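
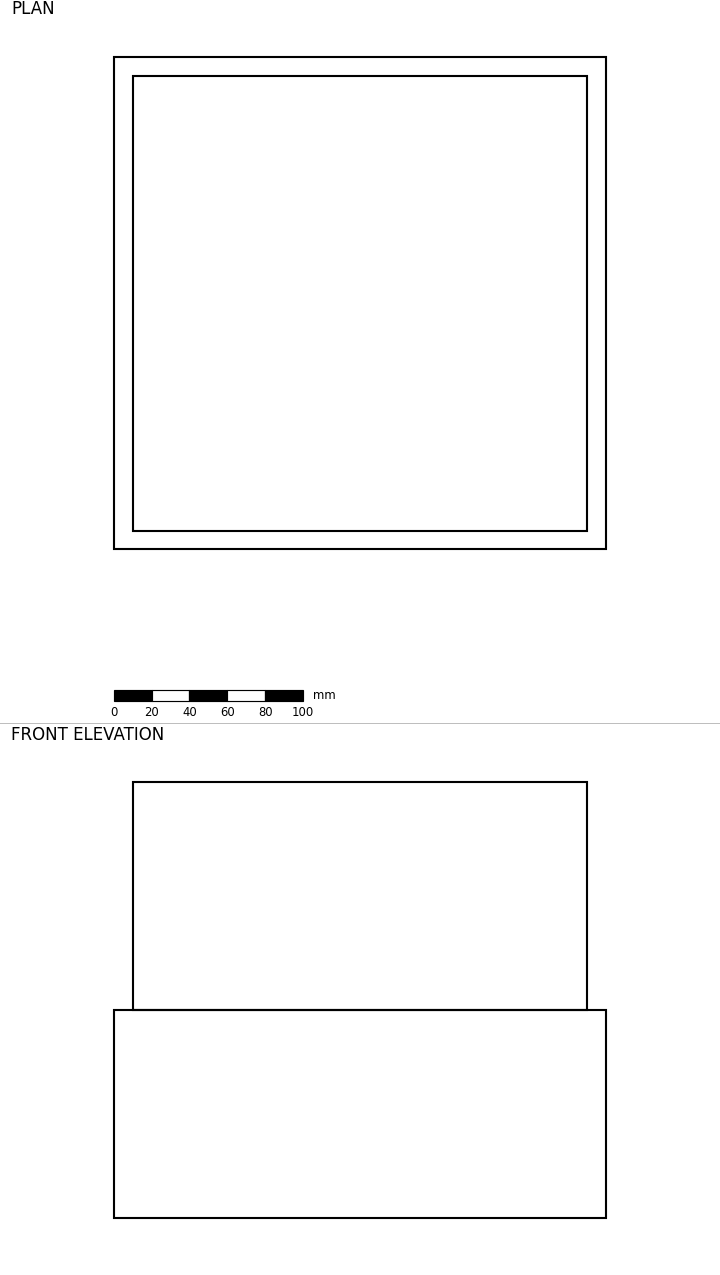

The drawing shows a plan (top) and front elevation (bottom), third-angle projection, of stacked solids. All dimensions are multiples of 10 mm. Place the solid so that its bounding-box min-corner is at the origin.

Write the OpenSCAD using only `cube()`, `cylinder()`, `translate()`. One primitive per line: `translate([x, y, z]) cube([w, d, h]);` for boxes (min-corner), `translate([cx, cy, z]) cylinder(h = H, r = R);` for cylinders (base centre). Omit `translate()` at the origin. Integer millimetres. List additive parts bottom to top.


cube([260, 260, 110]);
translate([10, 10, 110]) cube([240, 240, 120]);


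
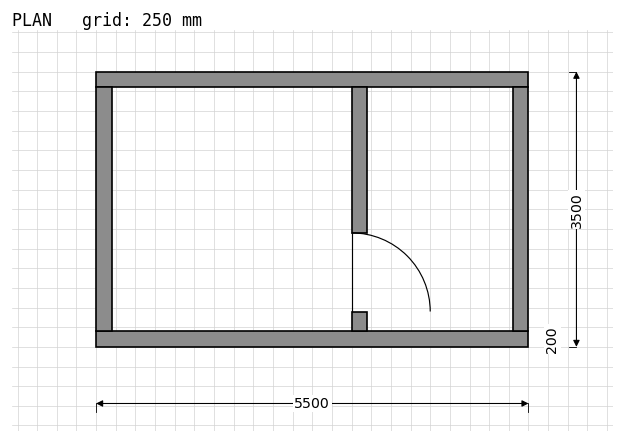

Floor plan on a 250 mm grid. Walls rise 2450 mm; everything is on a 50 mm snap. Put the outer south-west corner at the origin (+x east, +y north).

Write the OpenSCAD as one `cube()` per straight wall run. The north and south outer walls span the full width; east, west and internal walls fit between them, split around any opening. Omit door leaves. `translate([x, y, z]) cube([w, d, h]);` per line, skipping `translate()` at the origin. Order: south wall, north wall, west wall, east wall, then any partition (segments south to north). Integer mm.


cube([5500, 200, 2450]);
translate([0, 3300, 0]) cube([5500, 200, 2450]);
translate([0, 200, 0]) cube([200, 3100, 2450]);
translate([5300, 200, 0]) cube([200, 3100, 2450]);
translate([3250, 200, 0]) cube([200, 250, 2450]);
translate([3250, 1450, 0]) cube([200, 1850, 2450]);


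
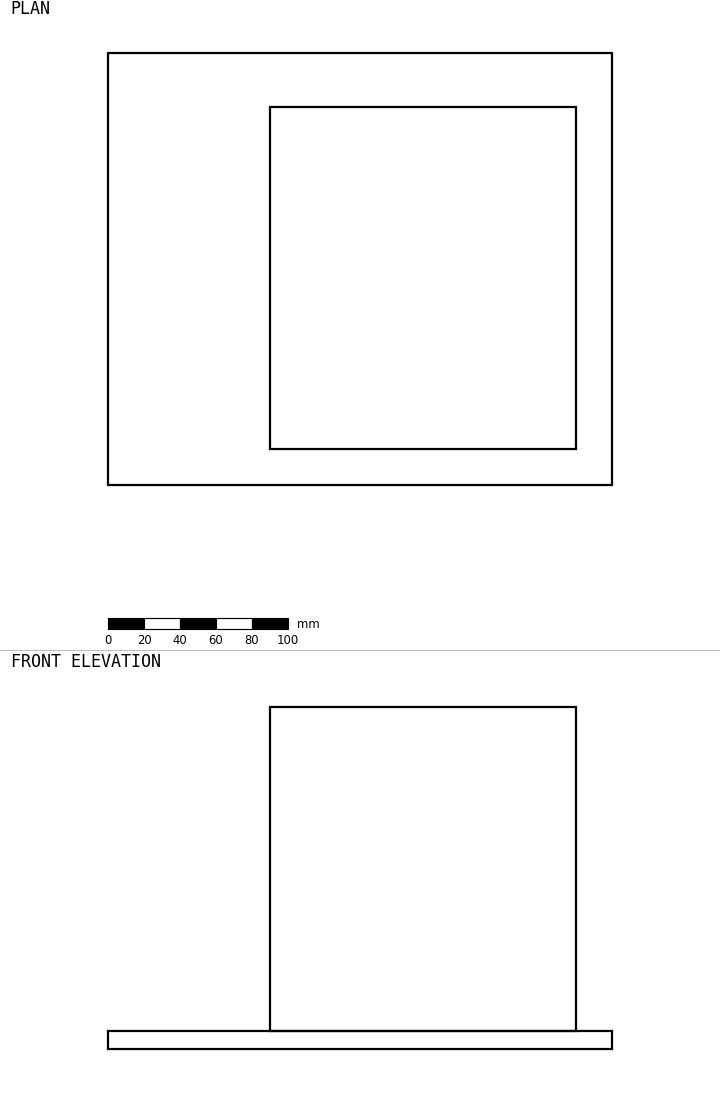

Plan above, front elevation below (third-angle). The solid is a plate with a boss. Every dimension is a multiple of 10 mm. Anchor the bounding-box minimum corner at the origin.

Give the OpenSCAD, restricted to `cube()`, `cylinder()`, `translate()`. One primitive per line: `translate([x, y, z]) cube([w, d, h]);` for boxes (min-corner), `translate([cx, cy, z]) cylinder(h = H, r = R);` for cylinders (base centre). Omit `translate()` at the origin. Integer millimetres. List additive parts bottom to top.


cube([280, 240, 10]);
translate([90, 20, 10]) cube([170, 190, 180]);


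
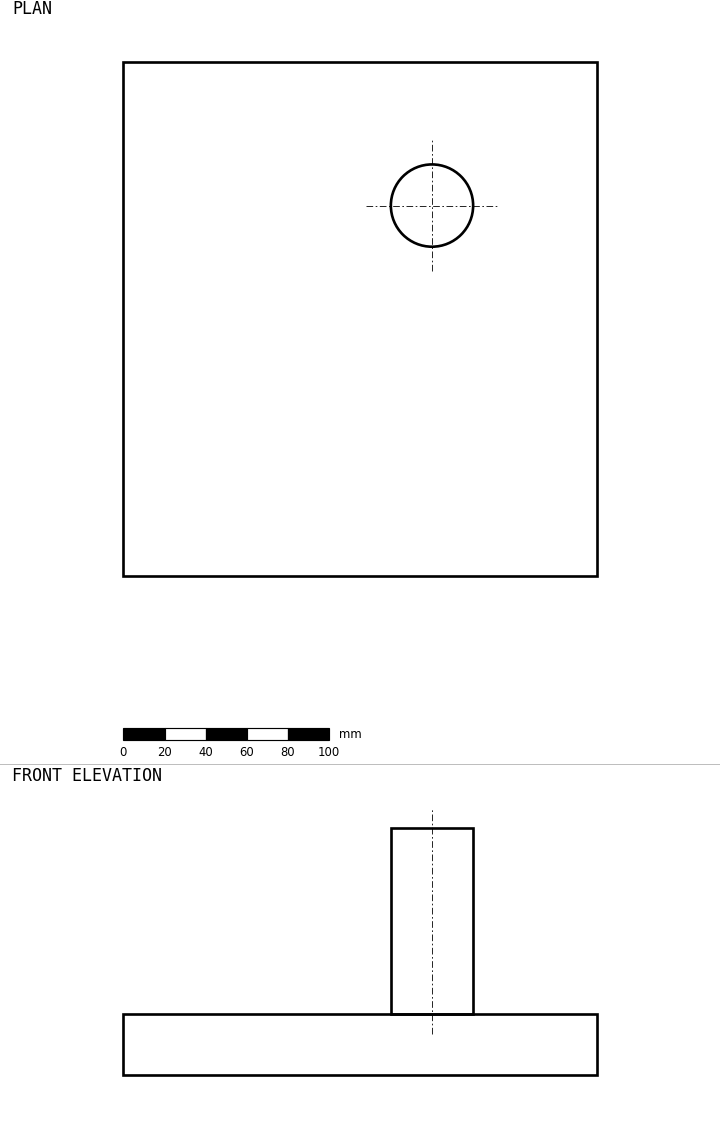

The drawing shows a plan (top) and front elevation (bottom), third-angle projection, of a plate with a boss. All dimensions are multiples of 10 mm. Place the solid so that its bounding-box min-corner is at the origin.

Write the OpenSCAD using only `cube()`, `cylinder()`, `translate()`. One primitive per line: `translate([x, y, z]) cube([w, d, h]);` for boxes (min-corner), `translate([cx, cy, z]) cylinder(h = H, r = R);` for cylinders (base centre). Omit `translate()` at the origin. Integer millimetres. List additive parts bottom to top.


cube([230, 250, 30]);
translate([150, 180, 30]) cylinder(h = 90, r = 20);


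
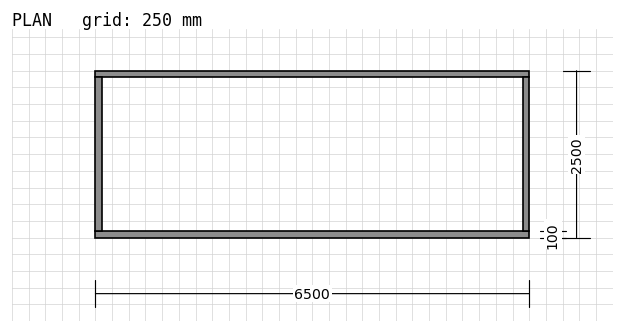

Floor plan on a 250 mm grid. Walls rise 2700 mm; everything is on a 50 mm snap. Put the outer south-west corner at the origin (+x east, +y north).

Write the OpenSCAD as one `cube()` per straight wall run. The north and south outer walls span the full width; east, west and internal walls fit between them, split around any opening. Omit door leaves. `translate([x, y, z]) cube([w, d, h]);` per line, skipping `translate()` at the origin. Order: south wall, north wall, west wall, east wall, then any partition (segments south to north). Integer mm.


cube([6500, 100, 2700]);
translate([0, 2400, 0]) cube([6500, 100, 2700]);
translate([0, 100, 0]) cube([100, 2300, 2700]);
translate([6400, 100, 0]) cube([100, 2300, 2700]);


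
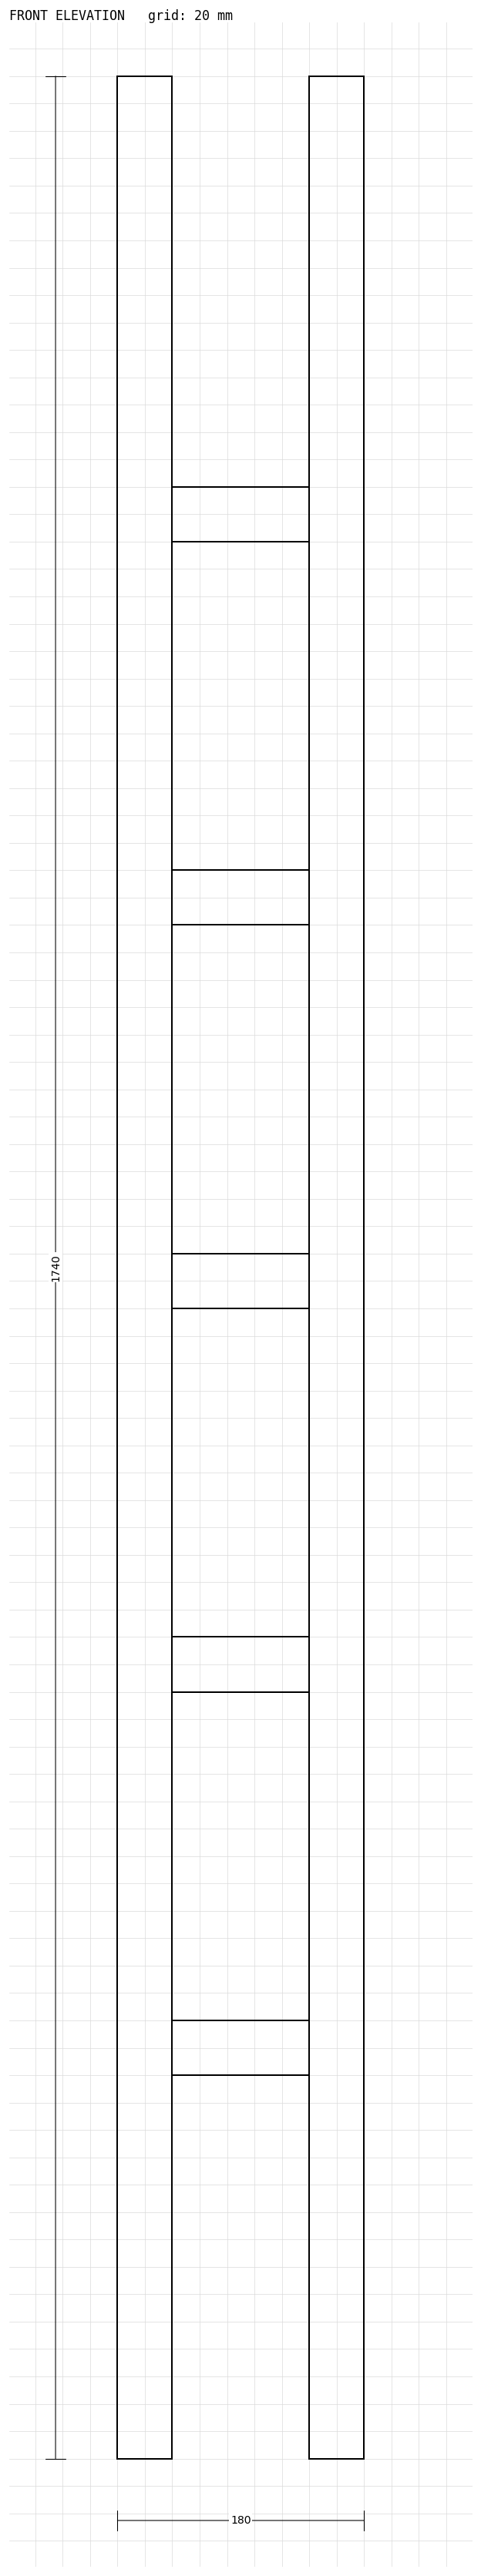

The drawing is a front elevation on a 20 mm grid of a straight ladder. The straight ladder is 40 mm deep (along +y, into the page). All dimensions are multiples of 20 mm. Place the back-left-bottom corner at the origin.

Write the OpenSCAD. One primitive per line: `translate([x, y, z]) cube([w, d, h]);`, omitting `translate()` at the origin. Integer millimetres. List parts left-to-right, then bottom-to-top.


cube([40, 40, 1740]);
translate([40, 0, 280]) cube([100, 40, 40]);
translate([40, 0, 560]) cube([100, 40, 40]);
translate([40, 0, 840]) cube([100, 40, 40]);
translate([40, 0, 1120]) cube([100, 40, 40]);
translate([40, 0, 1400]) cube([100, 40, 40]);
translate([140, 0, 0]) cube([40, 40, 1740]);


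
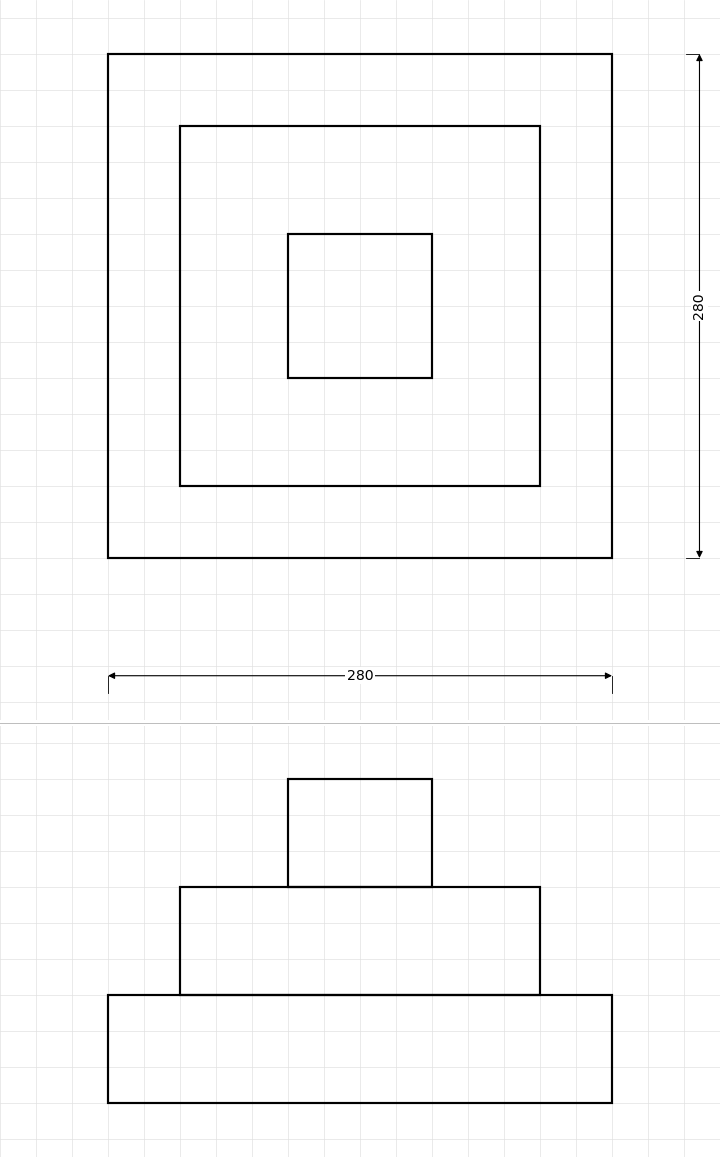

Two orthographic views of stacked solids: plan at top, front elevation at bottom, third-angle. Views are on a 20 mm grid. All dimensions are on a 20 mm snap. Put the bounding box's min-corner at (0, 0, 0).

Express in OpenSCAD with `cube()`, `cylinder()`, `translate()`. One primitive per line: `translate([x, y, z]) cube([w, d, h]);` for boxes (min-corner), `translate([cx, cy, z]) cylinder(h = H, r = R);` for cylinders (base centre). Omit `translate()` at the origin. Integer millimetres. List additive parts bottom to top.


cube([280, 280, 60]);
translate([40, 40, 60]) cube([200, 200, 60]);
translate([100, 100, 120]) cube([80, 80, 60]);


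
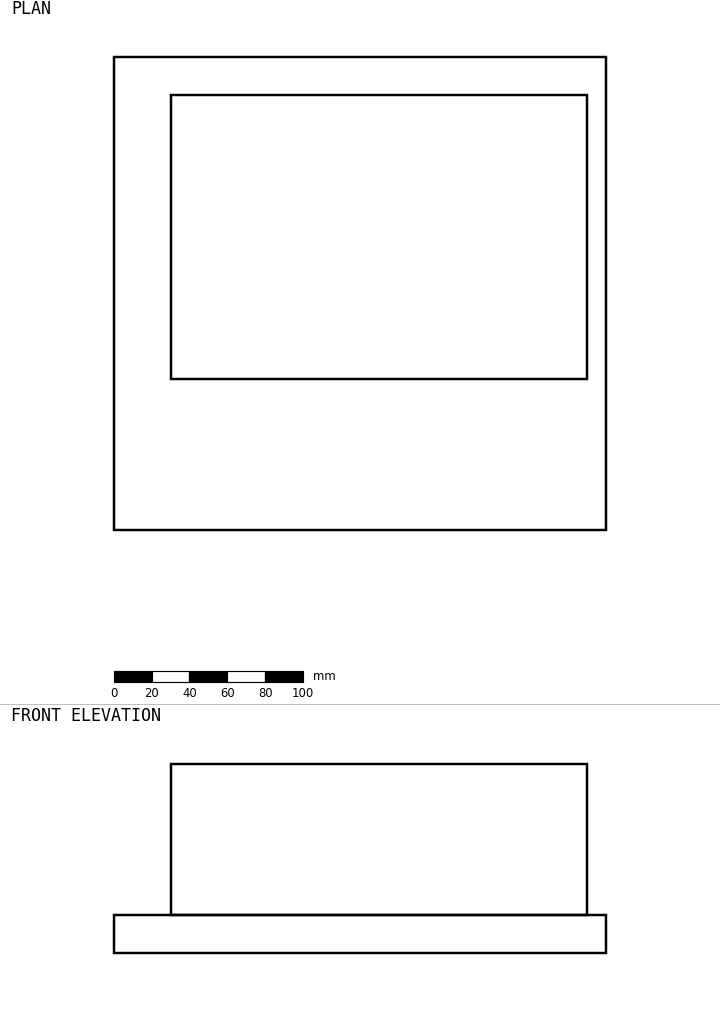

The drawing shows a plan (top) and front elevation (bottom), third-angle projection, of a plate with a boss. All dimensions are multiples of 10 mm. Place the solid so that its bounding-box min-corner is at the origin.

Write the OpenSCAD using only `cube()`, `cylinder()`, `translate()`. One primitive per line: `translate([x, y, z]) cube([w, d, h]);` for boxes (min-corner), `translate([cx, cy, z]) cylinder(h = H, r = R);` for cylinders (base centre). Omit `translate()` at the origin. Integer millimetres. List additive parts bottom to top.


cube([260, 250, 20]);
translate([30, 80, 20]) cube([220, 150, 80]);


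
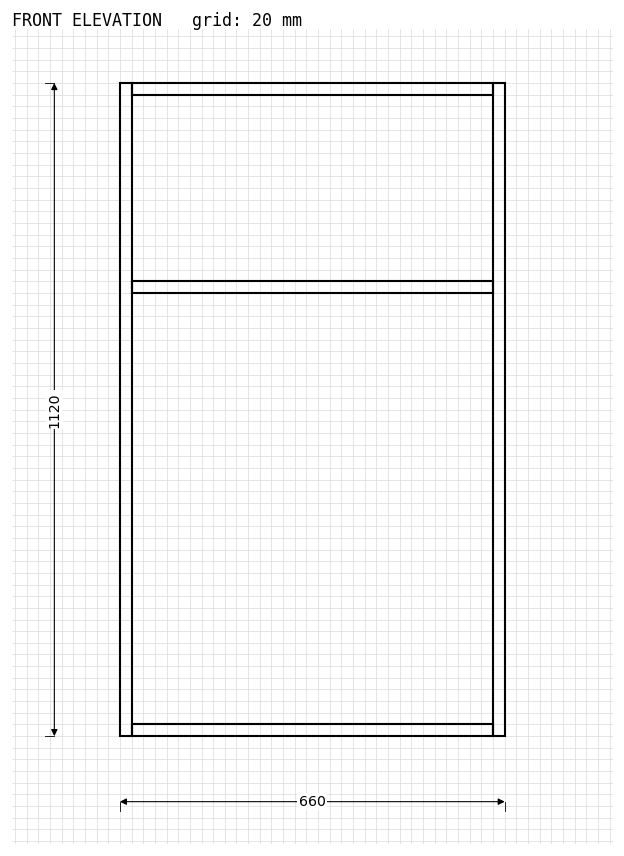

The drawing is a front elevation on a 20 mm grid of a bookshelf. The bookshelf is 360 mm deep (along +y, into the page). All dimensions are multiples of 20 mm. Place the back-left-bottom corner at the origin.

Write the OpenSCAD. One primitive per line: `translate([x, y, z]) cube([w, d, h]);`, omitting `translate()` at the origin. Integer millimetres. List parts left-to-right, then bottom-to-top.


cube([20, 360, 1120]);
translate([20, 0, 0]) cube([620, 360, 20]);
translate([20, 0, 760]) cube([620, 360, 20]);
translate([20, 0, 1100]) cube([620, 360, 20]);
translate([640, 0, 0]) cube([20, 360, 1120]);


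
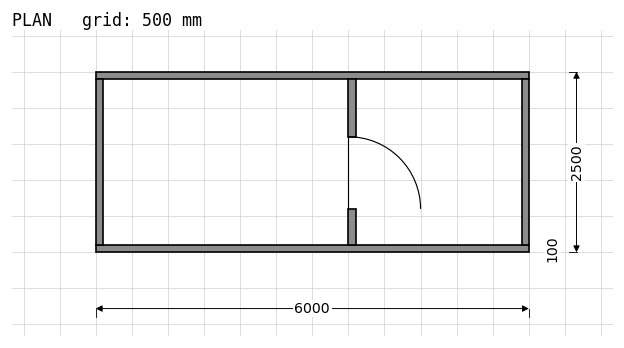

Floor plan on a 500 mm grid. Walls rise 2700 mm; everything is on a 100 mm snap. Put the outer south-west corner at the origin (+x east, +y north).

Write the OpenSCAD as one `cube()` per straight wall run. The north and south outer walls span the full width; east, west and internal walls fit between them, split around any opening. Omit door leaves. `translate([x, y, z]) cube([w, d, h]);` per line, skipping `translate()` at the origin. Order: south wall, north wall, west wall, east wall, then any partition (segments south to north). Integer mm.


cube([6000, 100, 2700]);
translate([0, 2400, 0]) cube([6000, 100, 2700]);
translate([0, 100, 0]) cube([100, 2300, 2700]);
translate([5900, 100, 0]) cube([100, 2300, 2700]);
translate([3500, 100, 0]) cube([100, 500, 2700]);
translate([3500, 1600, 0]) cube([100, 800, 2700]);


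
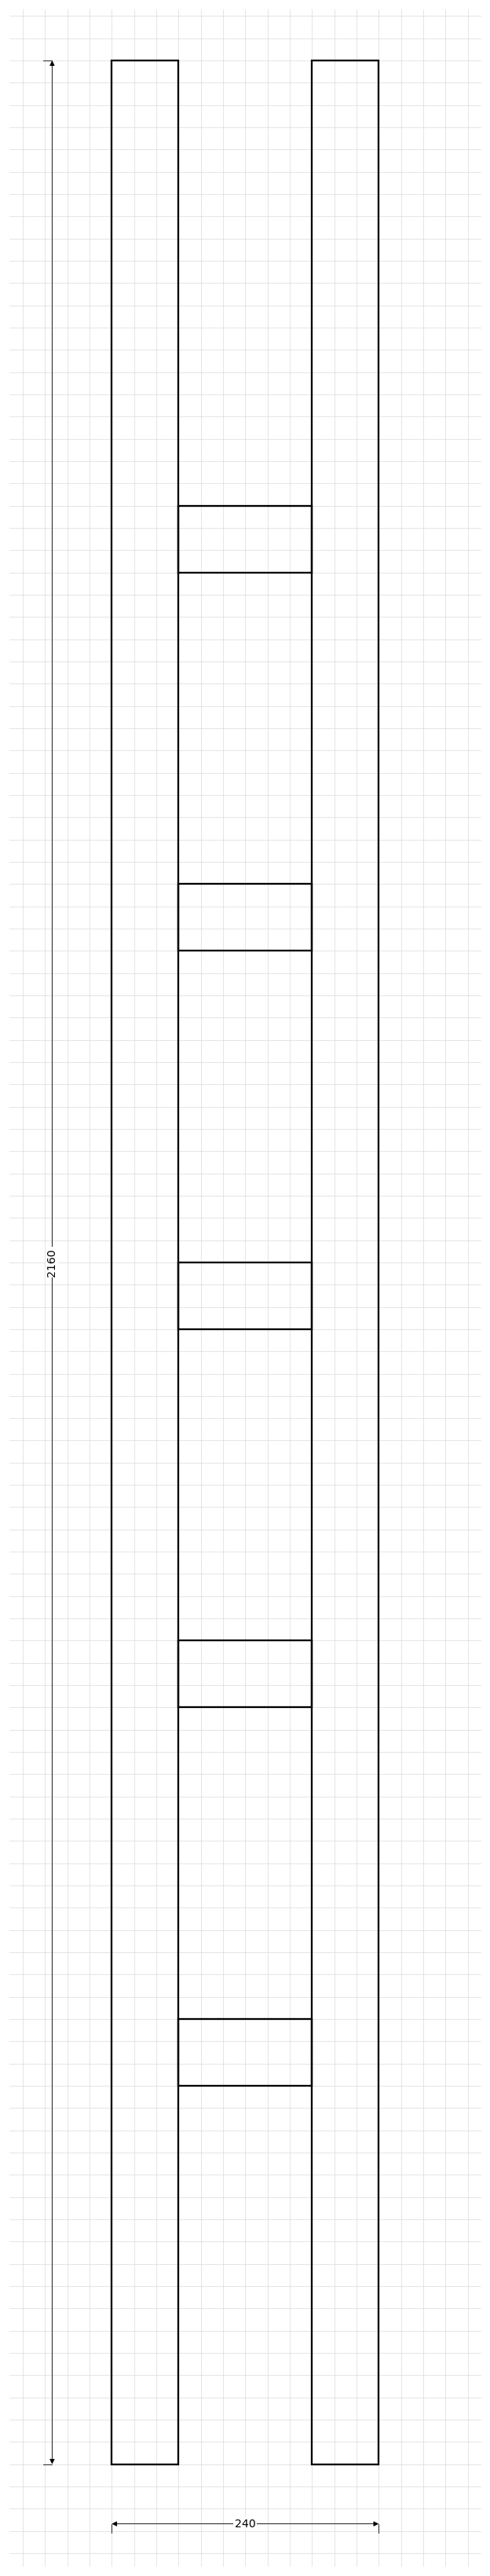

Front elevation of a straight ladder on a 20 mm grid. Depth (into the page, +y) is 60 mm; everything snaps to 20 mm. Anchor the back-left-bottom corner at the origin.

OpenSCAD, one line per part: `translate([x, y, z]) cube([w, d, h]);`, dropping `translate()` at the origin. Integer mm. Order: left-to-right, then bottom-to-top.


cube([60, 60, 2160]);
translate([60, 0, 340]) cube([120, 60, 60]);
translate([60, 0, 680]) cube([120, 60, 60]);
translate([60, 0, 1020]) cube([120, 60, 60]);
translate([60, 0, 1360]) cube([120, 60, 60]);
translate([60, 0, 1700]) cube([120, 60, 60]);
translate([180, 0, 0]) cube([60, 60, 2160]);


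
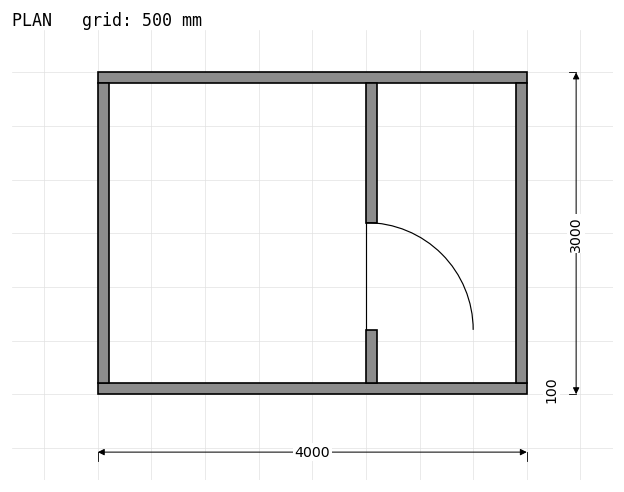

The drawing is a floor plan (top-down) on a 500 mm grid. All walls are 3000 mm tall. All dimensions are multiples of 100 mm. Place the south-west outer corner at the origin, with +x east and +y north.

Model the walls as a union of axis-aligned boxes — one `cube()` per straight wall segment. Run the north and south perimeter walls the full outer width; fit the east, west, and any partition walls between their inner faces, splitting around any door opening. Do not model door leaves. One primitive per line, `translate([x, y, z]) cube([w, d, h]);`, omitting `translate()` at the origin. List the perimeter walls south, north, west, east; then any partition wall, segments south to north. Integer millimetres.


cube([4000, 100, 3000]);
translate([0, 2900, 0]) cube([4000, 100, 3000]);
translate([0, 100, 0]) cube([100, 2800, 3000]);
translate([3900, 100, 0]) cube([100, 2800, 3000]);
translate([2500, 100, 0]) cube([100, 500, 3000]);
translate([2500, 1600, 0]) cube([100, 1300, 3000]);


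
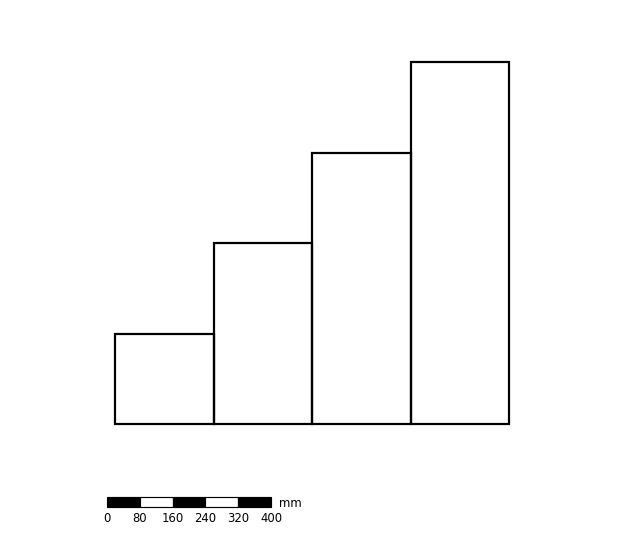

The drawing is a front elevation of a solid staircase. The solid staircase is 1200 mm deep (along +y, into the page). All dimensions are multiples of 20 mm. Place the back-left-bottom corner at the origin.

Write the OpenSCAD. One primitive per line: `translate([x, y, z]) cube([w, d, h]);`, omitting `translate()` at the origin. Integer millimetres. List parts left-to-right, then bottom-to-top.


cube([240, 1200, 220]);
translate([240, 0, 0]) cube([240, 1200, 440]);
translate([480, 0, 0]) cube([240, 1200, 660]);
translate([720, 0, 0]) cube([240, 1200, 880]);


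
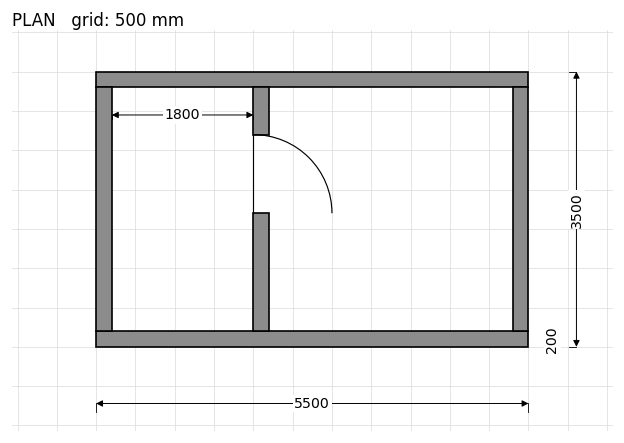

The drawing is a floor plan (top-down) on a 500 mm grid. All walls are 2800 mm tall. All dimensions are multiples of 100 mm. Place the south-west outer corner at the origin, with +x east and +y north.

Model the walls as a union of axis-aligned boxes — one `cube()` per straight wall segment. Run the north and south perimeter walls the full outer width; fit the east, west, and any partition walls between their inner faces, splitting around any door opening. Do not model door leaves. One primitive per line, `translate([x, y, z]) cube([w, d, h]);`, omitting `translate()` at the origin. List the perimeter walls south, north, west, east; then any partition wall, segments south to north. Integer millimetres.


cube([5500, 200, 2800]);
translate([0, 3300, 0]) cube([5500, 200, 2800]);
translate([0, 200, 0]) cube([200, 3100, 2800]);
translate([5300, 200, 0]) cube([200, 3100, 2800]);
translate([2000, 200, 0]) cube([200, 1500, 2800]);
translate([2000, 2700, 0]) cube([200, 600, 2800]);


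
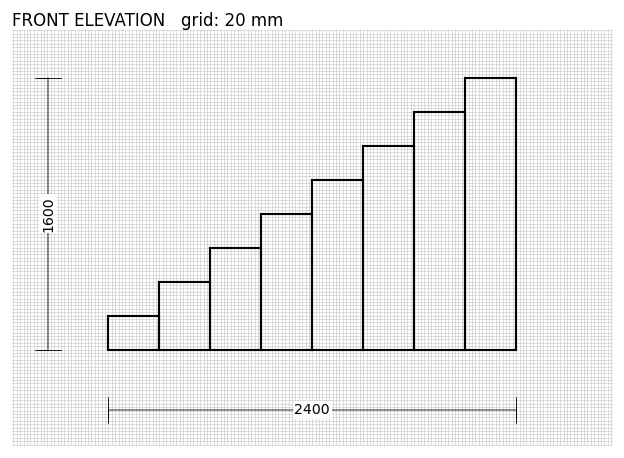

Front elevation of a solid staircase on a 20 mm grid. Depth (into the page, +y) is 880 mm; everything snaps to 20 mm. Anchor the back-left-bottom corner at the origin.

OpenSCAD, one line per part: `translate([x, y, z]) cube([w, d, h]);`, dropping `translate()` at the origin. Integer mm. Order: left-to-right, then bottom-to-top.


cube([300, 880, 200]);
translate([300, 0, 0]) cube([300, 880, 400]);
translate([600, 0, 0]) cube([300, 880, 600]);
translate([900, 0, 0]) cube([300, 880, 800]);
translate([1200, 0, 0]) cube([300, 880, 1000]);
translate([1500, 0, 0]) cube([300, 880, 1200]);
translate([1800, 0, 0]) cube([300, 880, 1400]);
translate([2100, 0, 0]) cube([300, 880, 1600]);


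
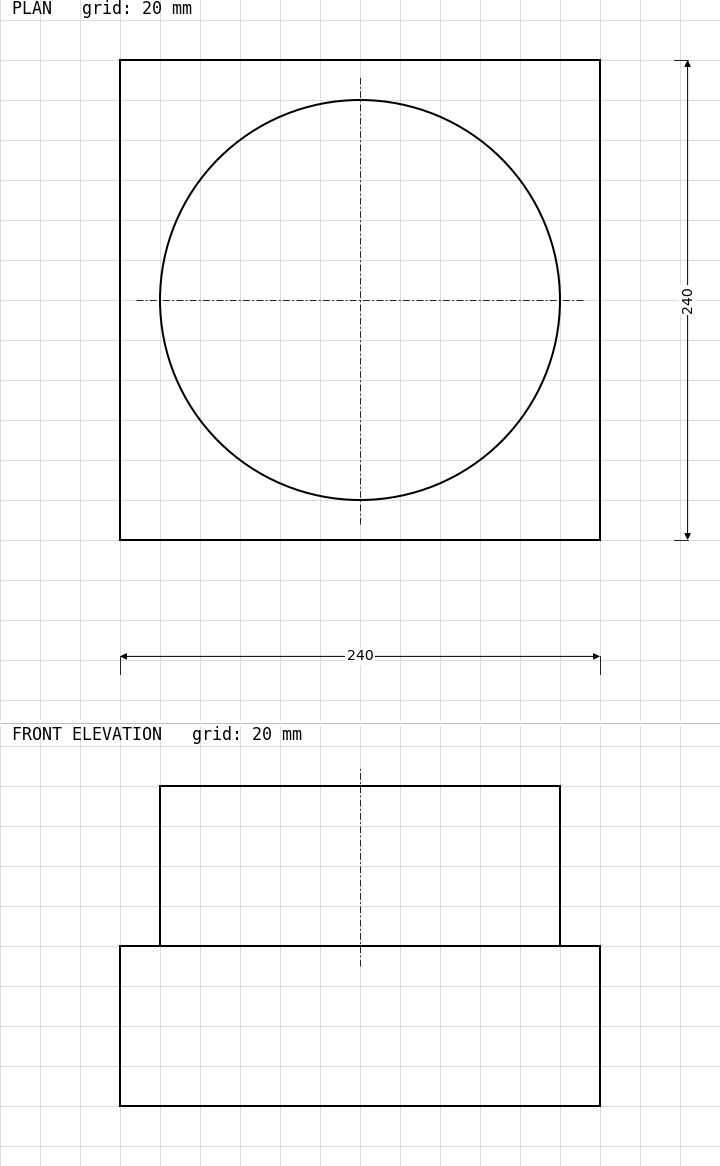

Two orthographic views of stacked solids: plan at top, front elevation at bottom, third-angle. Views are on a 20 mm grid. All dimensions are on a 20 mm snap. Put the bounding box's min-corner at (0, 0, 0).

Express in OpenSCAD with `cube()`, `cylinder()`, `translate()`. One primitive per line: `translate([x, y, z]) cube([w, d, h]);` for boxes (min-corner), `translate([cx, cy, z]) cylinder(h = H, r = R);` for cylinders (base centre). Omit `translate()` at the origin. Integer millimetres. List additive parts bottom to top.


cube([240, 240, 80]);
translate([120, 120, 80]) cylinder(h = 80, r = 100);


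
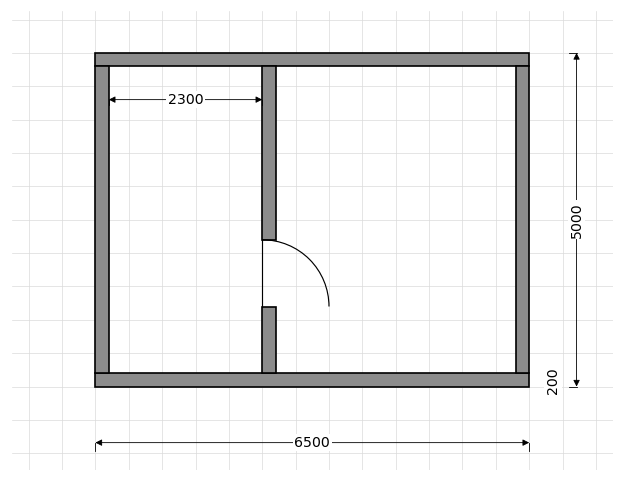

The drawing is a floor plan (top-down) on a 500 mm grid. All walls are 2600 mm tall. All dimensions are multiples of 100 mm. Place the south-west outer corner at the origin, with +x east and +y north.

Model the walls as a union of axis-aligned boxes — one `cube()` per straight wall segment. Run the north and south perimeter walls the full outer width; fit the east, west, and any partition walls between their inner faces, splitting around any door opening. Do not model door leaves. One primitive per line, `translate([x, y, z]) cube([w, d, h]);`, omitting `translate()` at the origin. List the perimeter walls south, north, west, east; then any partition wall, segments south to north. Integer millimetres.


cube([6500, 200, 2600]);
translate([0, 4800, 0]) cube([6500, 200, 2600]);
translate([0, 200, 0]) cube([200, 4600, 2600]);
translate([6300, 200, 0]) cube([200, 4600, 2600]);
translate([2500, 200, 0]) cube([200, 1000, 2600]);
translate([2500, 2200, 0]) cube([200, 2600, 2600]);


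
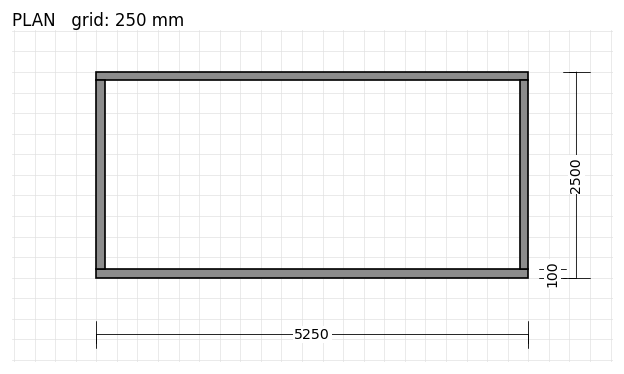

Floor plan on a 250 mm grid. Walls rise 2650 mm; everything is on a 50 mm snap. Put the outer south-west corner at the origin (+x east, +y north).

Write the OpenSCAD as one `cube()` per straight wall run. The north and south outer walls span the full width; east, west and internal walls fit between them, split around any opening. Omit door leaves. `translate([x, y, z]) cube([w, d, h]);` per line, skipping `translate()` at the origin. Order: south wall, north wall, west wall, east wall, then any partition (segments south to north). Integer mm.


cube([5250, 100, 2650]);
translate([0, 2400, 0]) cube([5250, 100, 2650]);
translate([0, 100, 0]) cube([100, 2300, 2650]);
translate([5150, 100, 0]) cube([100, 2300, 2650]);


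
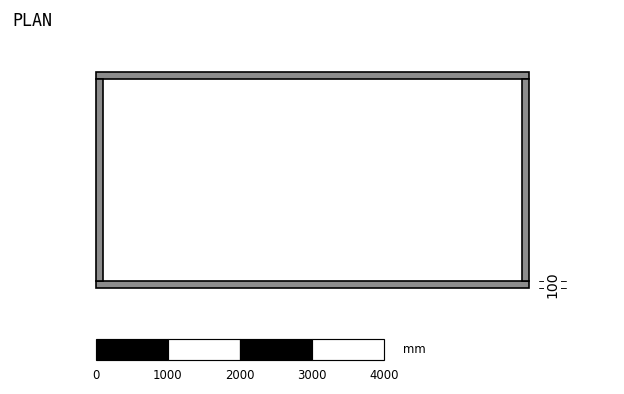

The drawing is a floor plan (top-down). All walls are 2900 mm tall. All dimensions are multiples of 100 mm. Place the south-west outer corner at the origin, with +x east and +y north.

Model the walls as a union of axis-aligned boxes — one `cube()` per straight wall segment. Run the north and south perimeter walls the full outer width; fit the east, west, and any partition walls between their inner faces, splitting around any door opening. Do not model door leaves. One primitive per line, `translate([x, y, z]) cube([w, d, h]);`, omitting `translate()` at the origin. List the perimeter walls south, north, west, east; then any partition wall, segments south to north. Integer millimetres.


cube([6000, 100, 2900]);
translate([0, 2900, 0]) cube([6000, 100, 2900]);
translate([0, 100, 0]) cube([100, 2800, 2900]);
translate([5900, 100, 0]) cube([100, 2800, 2900]);


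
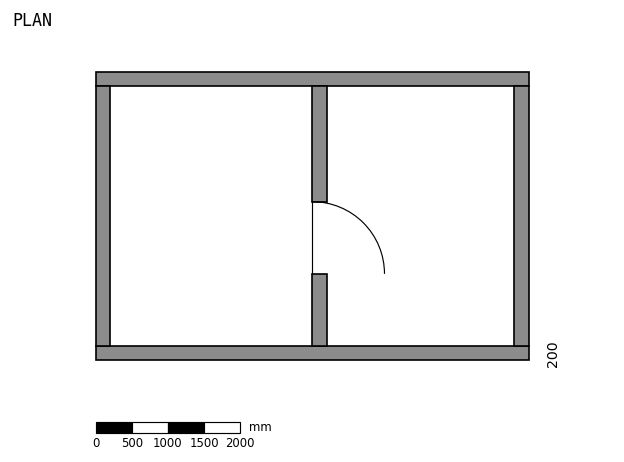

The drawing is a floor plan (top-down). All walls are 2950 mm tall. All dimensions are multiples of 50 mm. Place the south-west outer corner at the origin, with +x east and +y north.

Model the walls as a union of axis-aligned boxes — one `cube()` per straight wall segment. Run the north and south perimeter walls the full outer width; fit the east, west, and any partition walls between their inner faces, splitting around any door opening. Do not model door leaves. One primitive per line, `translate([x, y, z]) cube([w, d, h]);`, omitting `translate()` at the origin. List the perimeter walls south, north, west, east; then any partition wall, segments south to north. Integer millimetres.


cube([6000, 200, 2950]);
translate([0, 3800, 0]) cube([6000, 200, 2950]);
translate([0, 200, 0]) cube([200, 3600, 2950]);
translate([5800, 200, 0]) cube([200, 3600, 2950]);
translate([3000, 200, 0]) cube([200, 1000, 2950]);
translate([3000, 2200, 0]) cube([200, 1600, 2950]);


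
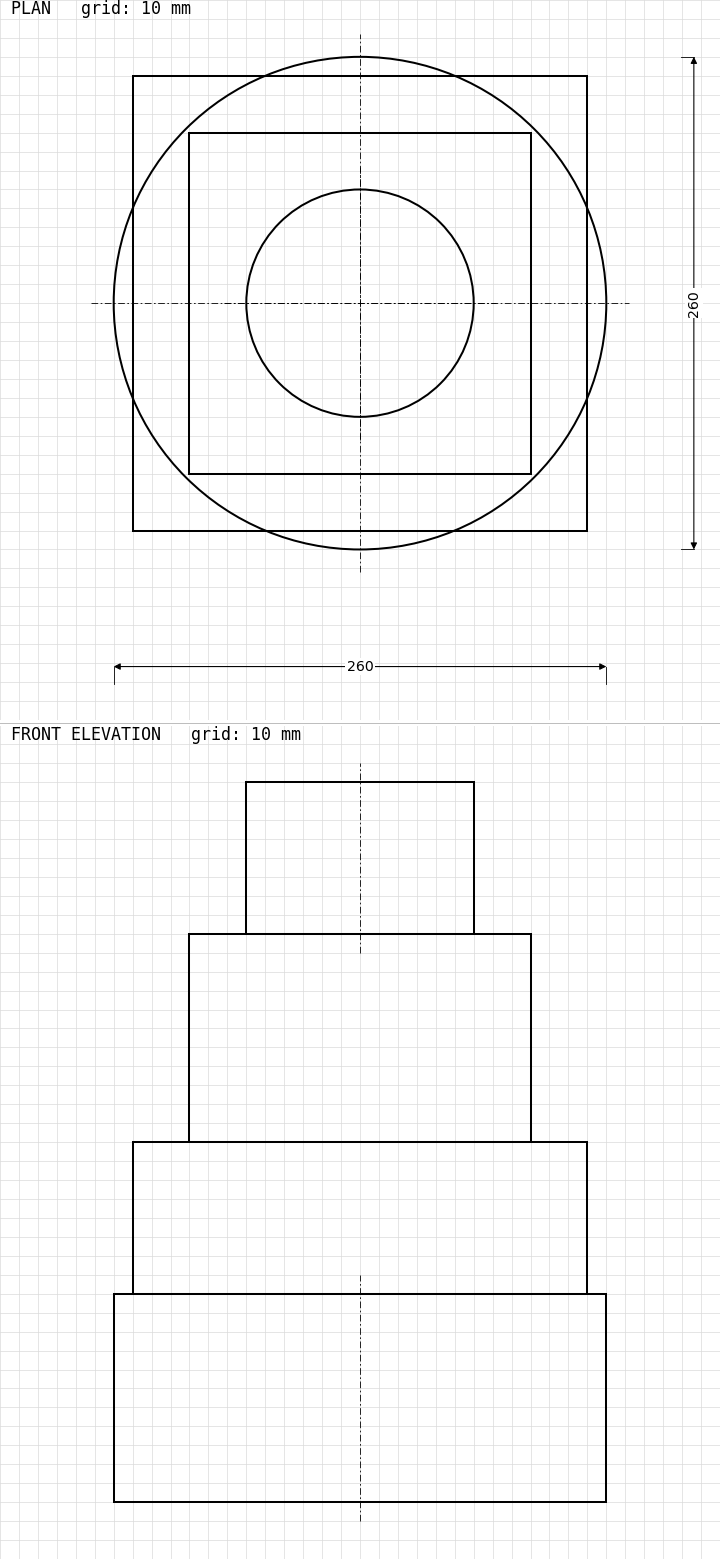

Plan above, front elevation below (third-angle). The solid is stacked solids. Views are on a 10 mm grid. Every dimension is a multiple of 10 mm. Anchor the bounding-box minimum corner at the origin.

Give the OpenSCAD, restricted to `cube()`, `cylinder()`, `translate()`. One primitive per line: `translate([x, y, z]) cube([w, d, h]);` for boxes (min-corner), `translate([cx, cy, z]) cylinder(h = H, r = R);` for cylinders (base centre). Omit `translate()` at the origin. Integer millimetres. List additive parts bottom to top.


translate([130, 130, 0]) cylinder(h = 110, r = 130);
translate([10, 10, 110]) cube([240, 240, 80]);
translate([40, 40, 190]) cube([180, 180, 110]);
translate([130, 130, 300]) cylinder(h = 80, r = 60);


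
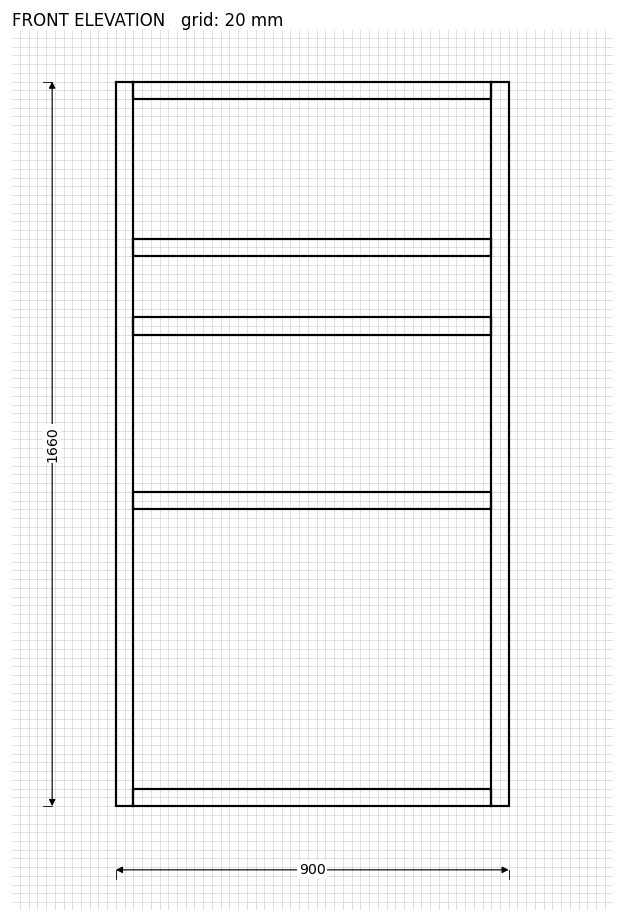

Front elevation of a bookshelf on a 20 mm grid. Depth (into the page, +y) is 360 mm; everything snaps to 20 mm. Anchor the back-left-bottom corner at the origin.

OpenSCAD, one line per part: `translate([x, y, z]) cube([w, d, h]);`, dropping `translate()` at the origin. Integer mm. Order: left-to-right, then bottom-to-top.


cube([40, 360, 1660]);
translate([40, 0, 0]) cube([820, 360, 40]);
translate([40, 0, 680]) cube([820, 360, 40]);
translate([40, 0, 1080]) cube([820, 360, 40]);
translate([40, 0, 1260]) cube([820, 360, 40]);
translate([40, 0, 1620]) cube([820, 360, 40]);
translate([860, 0, 0]) cube([40, 360, 1660]);


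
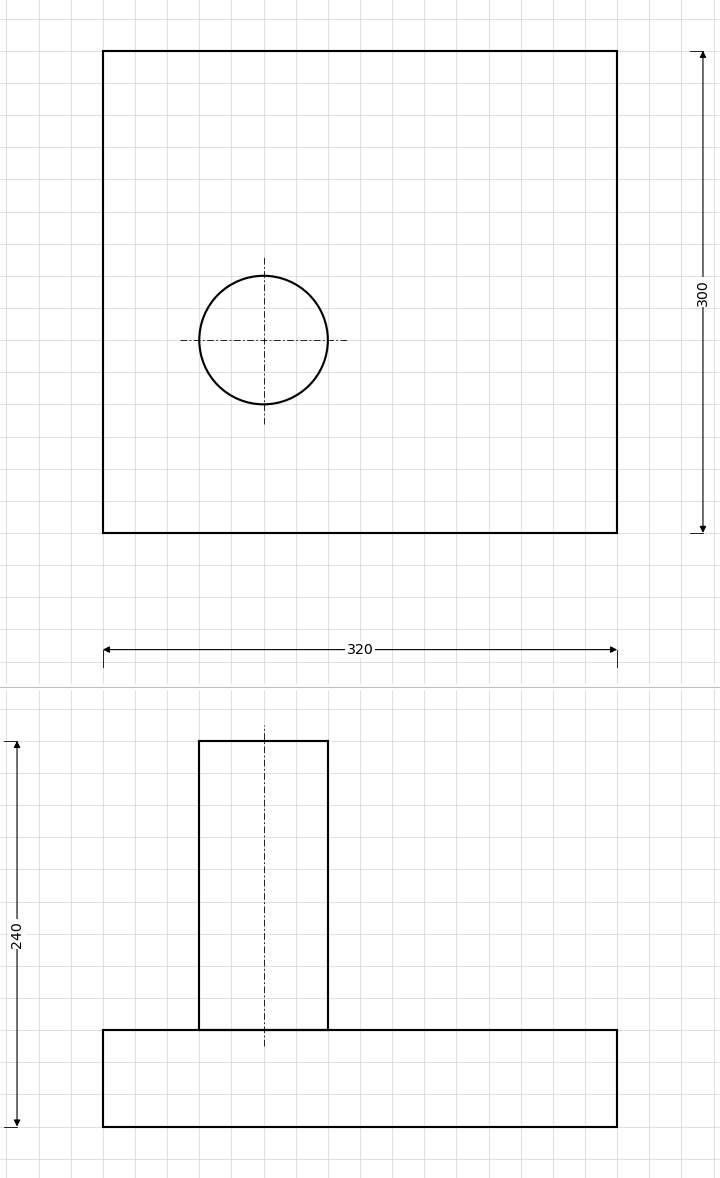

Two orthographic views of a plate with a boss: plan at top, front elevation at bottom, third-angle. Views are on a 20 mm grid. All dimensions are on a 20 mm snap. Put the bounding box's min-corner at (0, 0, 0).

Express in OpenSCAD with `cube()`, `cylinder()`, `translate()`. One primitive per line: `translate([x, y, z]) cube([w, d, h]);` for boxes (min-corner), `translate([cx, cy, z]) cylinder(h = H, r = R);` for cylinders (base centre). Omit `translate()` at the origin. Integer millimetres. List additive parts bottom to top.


cube([320, 300, 60]);
translate([100, 120, 60]) cylinder(h = 180, r = 40);


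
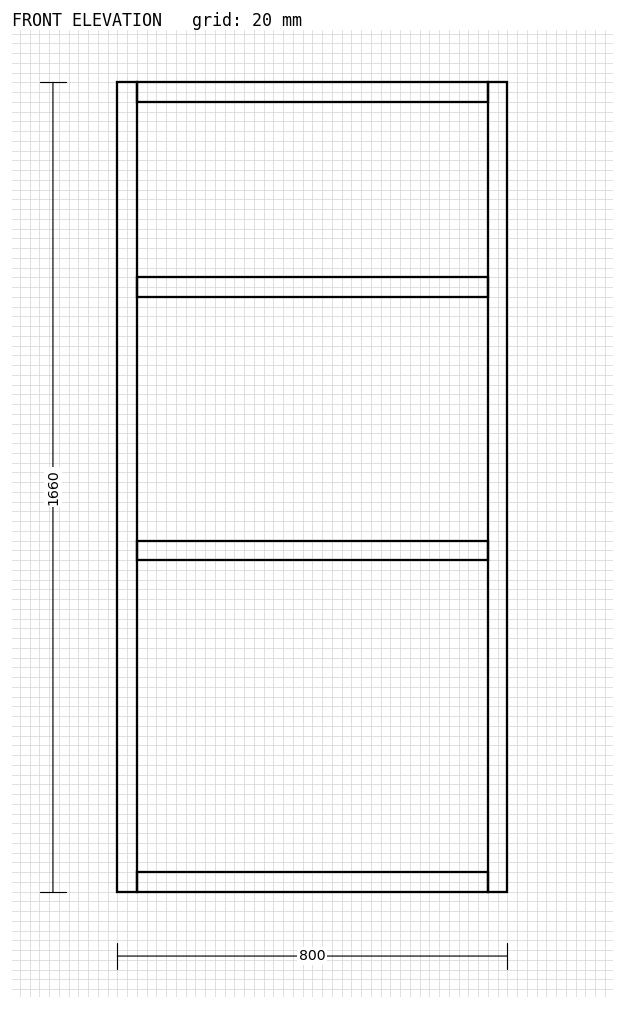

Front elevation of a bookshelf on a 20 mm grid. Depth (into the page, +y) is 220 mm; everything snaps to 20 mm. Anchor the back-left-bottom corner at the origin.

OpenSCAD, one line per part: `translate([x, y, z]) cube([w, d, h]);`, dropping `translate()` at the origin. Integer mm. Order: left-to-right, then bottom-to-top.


cube([40, 220, 1660]);
translate([40, 0, 0]) cube([720, 220, 40]);
translate([40, 0, 680]) cube([720, 220, 40]);
translate([40, 0, 1220]) cube([720, 220, 40]);
translate([40, 0, 1620]) cube([720, 220, 40]);
translate([760, 0, 0]) cube([40, 220, 1660]);


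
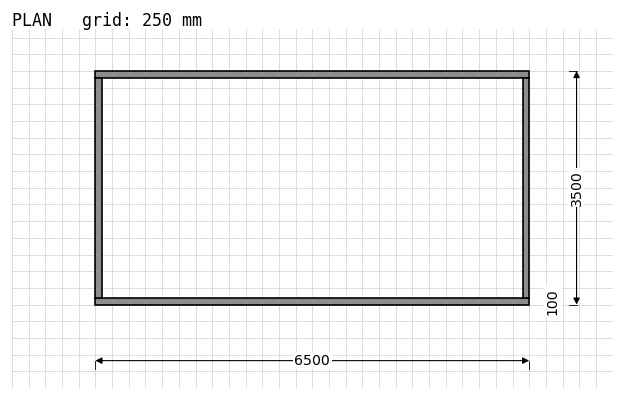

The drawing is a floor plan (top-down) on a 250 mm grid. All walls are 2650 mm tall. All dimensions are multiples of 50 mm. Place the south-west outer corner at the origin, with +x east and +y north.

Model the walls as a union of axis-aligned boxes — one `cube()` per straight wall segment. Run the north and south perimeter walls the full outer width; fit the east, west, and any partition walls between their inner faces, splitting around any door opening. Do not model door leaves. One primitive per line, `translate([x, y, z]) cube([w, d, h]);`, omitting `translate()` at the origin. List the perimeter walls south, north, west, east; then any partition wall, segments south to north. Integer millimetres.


cube([6500, 100, 2650]);
translate([0, 3400, 0]) cube([6500, 100, 2650]);
translate([0, 100, 0]) cube([100, 3300, 2650]);
translate([6400, 100, 0]) cube([100, 3300, 2650]);


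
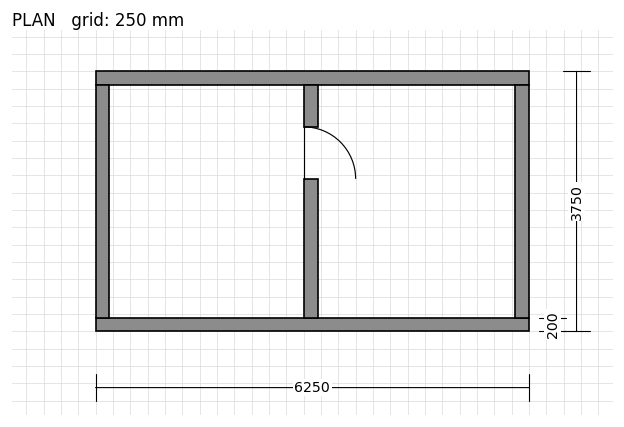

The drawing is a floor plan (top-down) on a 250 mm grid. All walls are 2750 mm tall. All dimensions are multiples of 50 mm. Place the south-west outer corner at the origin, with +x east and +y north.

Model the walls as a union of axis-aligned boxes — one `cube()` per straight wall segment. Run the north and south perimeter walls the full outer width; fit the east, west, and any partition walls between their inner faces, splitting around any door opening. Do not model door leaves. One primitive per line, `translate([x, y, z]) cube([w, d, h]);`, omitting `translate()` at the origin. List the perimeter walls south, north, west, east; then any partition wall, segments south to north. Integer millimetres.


cube([6250, 200, 2750]);
translate([0, 3550, 0]) cube([6250, 200, 2750]);
translate([0, 200, 0]) cube([200, 3350, 2750]);
translate([6050, 200, 0]) cube([200, 3350, 2750]);
translate([3000, 200, 0]) cube([200, 2000, 2750]);
translate([3000, 2950, 0]) cube([200, 600, 2750]);


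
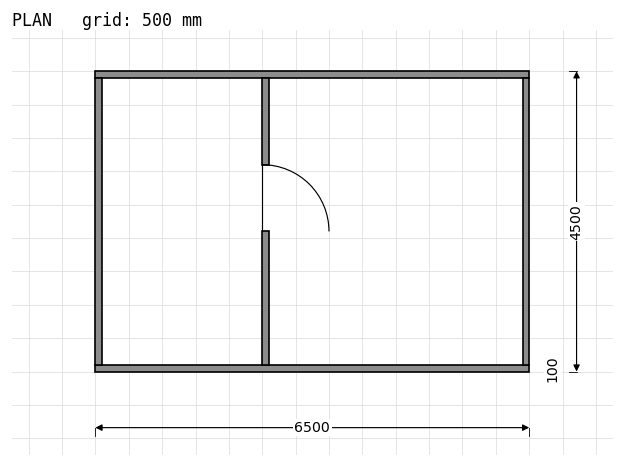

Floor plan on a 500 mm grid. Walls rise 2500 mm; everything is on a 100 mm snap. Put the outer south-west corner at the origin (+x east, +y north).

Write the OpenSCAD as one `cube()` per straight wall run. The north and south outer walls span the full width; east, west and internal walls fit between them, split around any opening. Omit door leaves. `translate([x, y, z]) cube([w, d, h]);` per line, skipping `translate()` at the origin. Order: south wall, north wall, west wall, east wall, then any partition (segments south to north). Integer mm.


cube([6500, 100, 2500]);
translate([0, 4400, 0]) cube([6500, 100, 2500]);
translate([0, 100, 0]) cube([100, 4300, 2500]);
translate([6400, 100, 0]) cube([100, 4300, 2500]);
translate([2500, 100, 0]) cube([100, 2000, 2500]);
translate([2500, 3100, 0]) cube([100, 1300, 2500]);


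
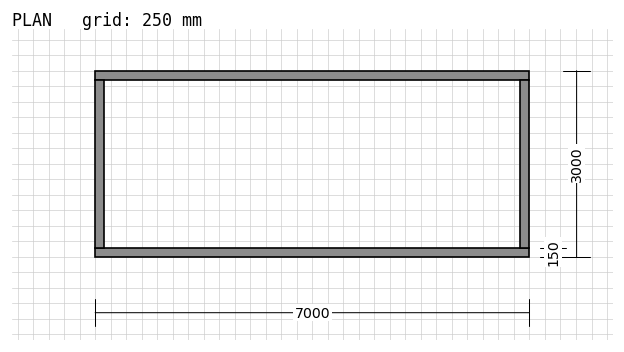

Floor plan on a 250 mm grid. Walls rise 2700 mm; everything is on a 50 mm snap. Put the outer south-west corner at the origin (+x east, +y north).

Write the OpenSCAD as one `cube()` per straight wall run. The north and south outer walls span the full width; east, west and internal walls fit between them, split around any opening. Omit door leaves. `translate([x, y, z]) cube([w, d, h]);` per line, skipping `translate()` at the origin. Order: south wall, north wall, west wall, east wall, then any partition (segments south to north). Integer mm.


cube([7000, 150, 2700]);
translate([0, 2850, 0]) cube([7000, 150, 2700]);
translate([0, 150, 0]) cube([150, 2700, 2700]);
translate([6850, 150, 0]) cube([150, 2700, 2700]);


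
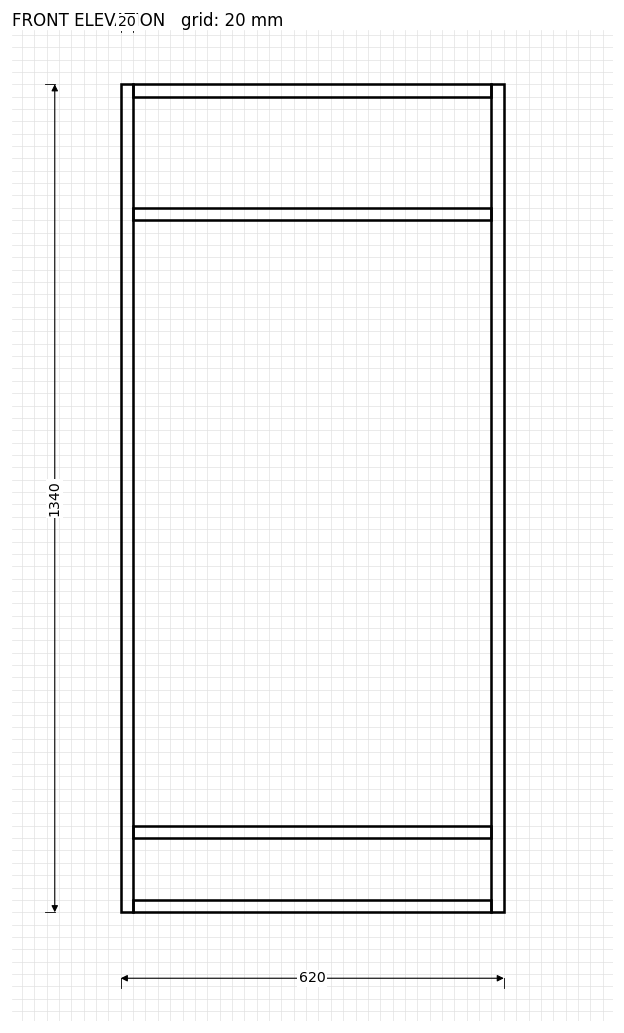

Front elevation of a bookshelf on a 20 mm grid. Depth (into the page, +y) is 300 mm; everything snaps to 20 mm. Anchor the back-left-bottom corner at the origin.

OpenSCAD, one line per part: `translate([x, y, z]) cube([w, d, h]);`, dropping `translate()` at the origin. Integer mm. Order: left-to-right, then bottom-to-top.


cube([20, 300, 1340]);
translate([20, 0, 0]) cube([580, 300, 20]);
translate([20, 0, 120]) cube([580, 300, 20]);
translate([20, 0, 1120]) cube([580, 300, 20]);
translate([20, 0, 1320]) cube([580, 300, 20]);
translate([600, 0, 0]) cube([20, 300, 1340]);


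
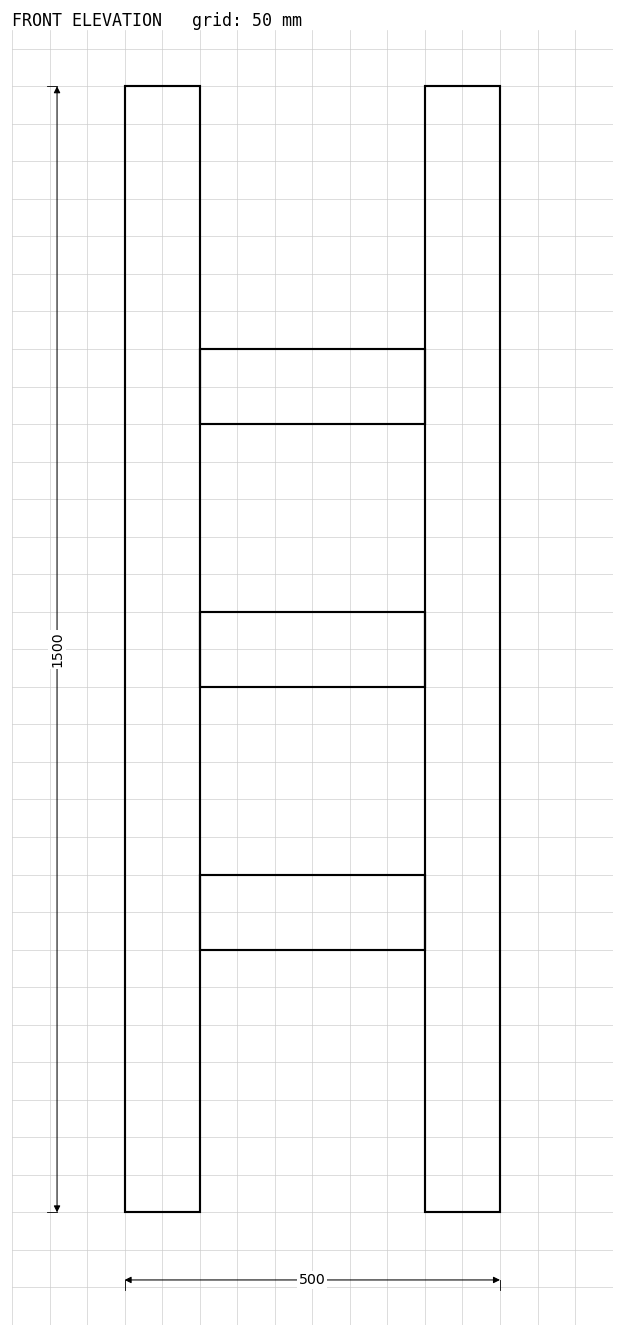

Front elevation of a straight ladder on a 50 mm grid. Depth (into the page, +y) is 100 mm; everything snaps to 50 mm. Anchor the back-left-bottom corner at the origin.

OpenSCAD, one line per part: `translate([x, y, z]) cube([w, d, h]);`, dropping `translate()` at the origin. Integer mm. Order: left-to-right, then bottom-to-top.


cube([100, 100, 1500]);
translate([100, 0, 350]) cube([300, 100, 100]);
translate([100, 0, 700]) cube([300, 100, 100]);
translate([100, 0, 1050]) cube([300, 100, 100]);
translate([400, 0, 0]) cube([100, 100, 1500]);


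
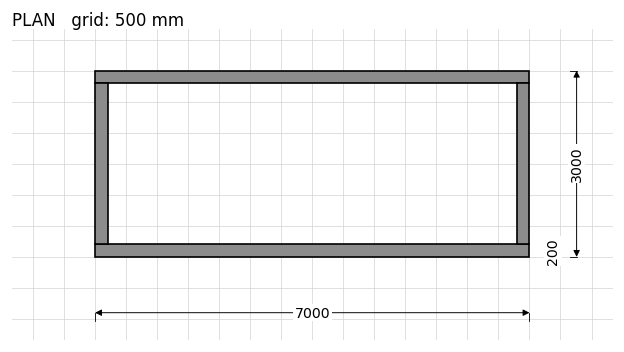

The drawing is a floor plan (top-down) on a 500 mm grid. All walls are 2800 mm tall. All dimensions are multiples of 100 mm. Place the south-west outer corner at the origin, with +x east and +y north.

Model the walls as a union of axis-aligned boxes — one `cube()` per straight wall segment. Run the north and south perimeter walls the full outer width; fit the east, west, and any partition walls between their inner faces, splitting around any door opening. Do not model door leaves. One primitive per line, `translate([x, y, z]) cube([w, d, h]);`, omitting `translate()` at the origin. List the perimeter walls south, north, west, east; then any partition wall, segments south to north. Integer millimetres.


cube([7000, 200, 2800]);
translate([0, 2800, 0]) cube([7000, 200, 2800]);
translate([0, 200, 0]) cube([200, 2600, 2800]);
translate([6800, 200, 0]) cube([200, 2600, 2800]);


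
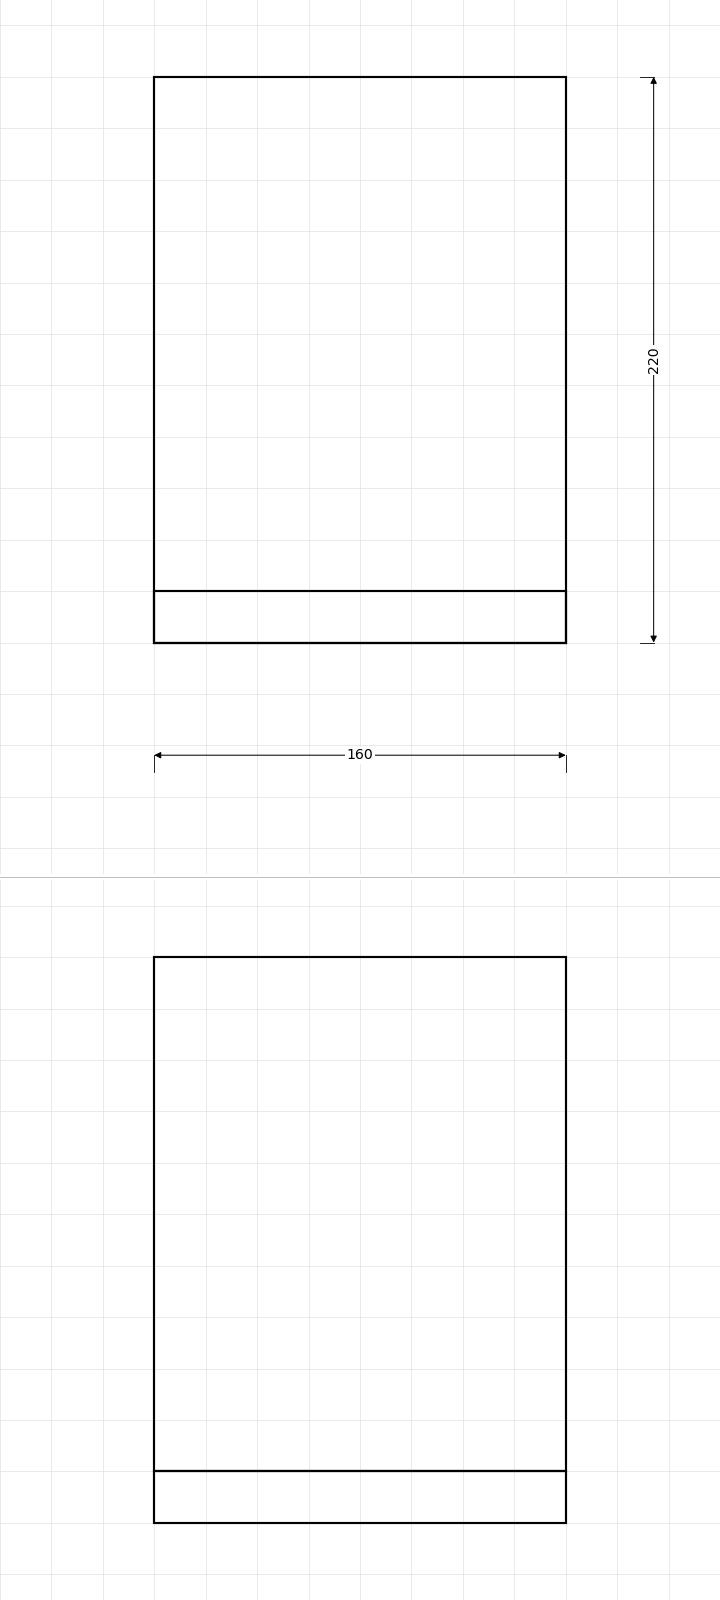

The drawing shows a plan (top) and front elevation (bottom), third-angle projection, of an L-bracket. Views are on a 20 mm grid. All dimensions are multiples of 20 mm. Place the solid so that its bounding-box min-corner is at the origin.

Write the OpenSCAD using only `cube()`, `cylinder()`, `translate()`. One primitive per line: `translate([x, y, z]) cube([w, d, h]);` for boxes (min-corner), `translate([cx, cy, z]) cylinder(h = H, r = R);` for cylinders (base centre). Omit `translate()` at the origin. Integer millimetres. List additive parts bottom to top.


cube([160, 220, 20]);
translate([0, 0, 20]) cube([160, 20, 200]);


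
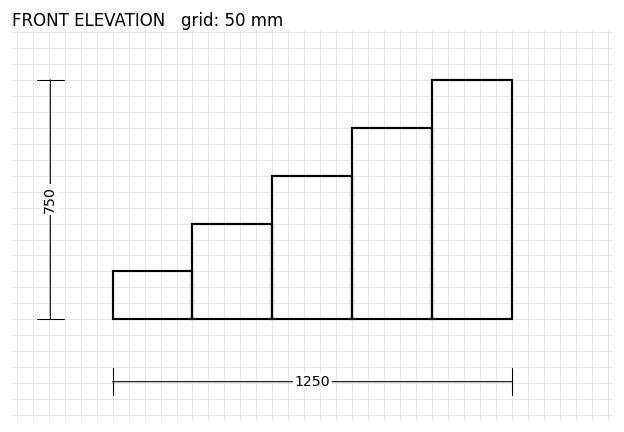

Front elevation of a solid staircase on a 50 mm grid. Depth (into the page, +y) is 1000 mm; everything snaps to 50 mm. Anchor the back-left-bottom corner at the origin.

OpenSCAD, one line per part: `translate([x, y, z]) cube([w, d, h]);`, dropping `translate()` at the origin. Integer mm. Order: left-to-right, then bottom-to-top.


cube([250, 1000, 150]);
translate([250, 0, 0]) cube([250, 1000, 300]);
translate([500, 0, 0]) cube([250, 1000, 450]);
translate([750, 0, 0]) cube([250, 1000, 600]);
translate([1000, 0, 0]) cube([250, 1000, 750]);


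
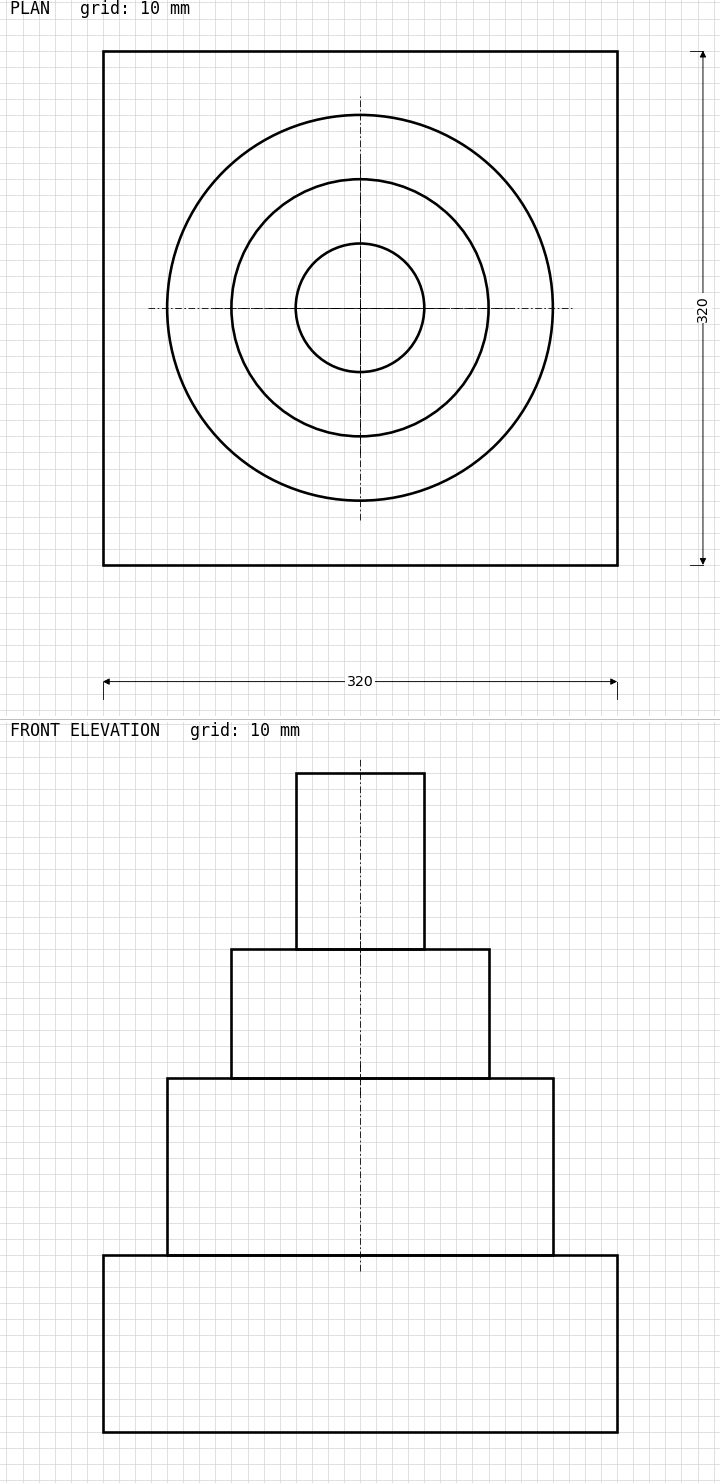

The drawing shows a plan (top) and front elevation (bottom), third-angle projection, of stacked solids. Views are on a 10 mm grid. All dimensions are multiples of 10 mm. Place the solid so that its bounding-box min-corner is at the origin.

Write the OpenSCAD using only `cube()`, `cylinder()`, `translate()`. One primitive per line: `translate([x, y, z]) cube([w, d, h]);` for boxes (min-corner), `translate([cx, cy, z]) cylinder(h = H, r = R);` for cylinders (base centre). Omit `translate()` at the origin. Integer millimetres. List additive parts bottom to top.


cube([320, 320, 110]);
translate([160, 160, 110]) cylinder(h = 110, r = 120);
translate([160, 160, 220]) cylinder(h = 80, r = 80);
translate([160, 160, 300]) cylinder(h = 110, r = 40);


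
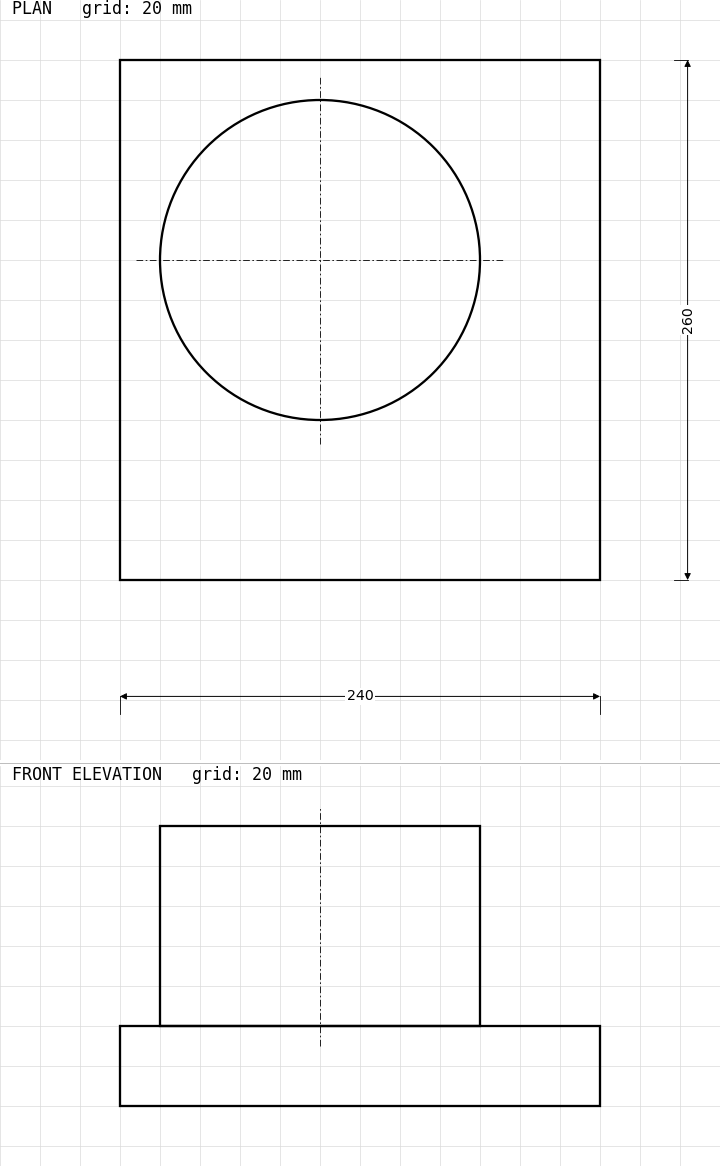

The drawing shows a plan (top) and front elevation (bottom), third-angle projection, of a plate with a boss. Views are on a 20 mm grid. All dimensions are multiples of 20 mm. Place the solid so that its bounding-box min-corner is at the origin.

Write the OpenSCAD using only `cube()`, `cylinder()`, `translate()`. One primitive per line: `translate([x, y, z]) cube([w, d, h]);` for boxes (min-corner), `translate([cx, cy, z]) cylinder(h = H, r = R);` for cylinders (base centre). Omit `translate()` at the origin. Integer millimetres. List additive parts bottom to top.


cube([240, 260, 40]);
translate([100, 160, 40]) cylinder(h = 100, r = 80);


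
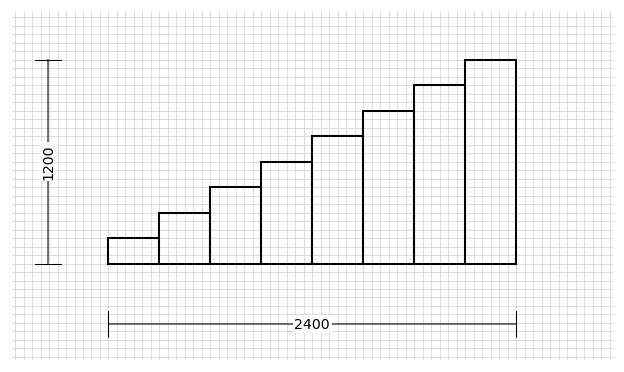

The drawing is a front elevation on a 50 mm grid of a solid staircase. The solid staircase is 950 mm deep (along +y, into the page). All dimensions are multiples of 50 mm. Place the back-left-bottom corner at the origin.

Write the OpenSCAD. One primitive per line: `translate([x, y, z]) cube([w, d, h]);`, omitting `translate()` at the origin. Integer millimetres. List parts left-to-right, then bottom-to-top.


cube([300, 950, 150]);
translate([300, 0, 0]) cube([300, 950, 300]);
translate([600, 0, 0]) cube([300, 950, 450]);
translate([900, 0, 0]) cube([300, 950, 600]);
translate([1200, 0, 0]) cube([300, 950, 750]);
translate([1500, 0, 0]) cube([300, 950, 900]);
translate([1800, 0, 0]) cube([300, 950, 1050]);
translate([2100, 0, 0]) cube([300, 950, 1200]);


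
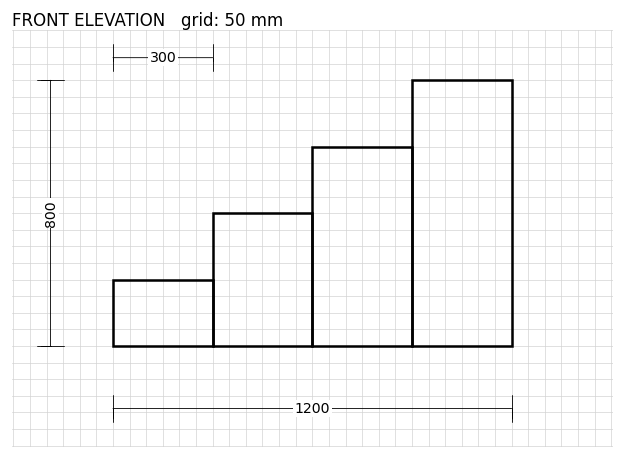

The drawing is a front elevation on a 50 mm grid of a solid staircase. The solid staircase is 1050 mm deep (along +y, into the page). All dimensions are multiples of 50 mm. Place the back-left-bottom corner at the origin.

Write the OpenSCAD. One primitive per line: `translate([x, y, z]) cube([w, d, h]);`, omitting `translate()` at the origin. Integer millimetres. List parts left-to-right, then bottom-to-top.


cube([300, 1050, 200]);
translate([300, 0, 0]) cube([300, 1050, 400]);
translate([600, 0, 0]) cube([300, 1050, 600]);
translate([900, 0, 0]) cube([300, 1050, 800]);


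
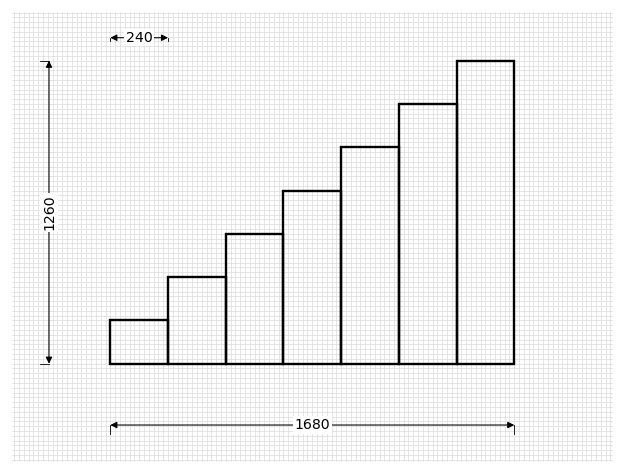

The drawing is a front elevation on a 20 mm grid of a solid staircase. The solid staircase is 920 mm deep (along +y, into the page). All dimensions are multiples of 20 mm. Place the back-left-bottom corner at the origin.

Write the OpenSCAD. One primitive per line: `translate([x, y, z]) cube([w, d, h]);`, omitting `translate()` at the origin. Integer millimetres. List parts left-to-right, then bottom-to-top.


cube([240, 920, 180]);
translate([240, 0, 0]) cube([240, 920, 360]);
translate([480, 0, 0]) cube([240, 920, 540]);
translate([720, 0, 0]) cube([240, 920, 720]);
translate([960, 0, 0]) cube([240, 920, 900]);
translate([1200, 0, 0]) cube([240, 920, 1080]);
translate([1440, 0, 0]) cube([240, 920, 1260]);
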